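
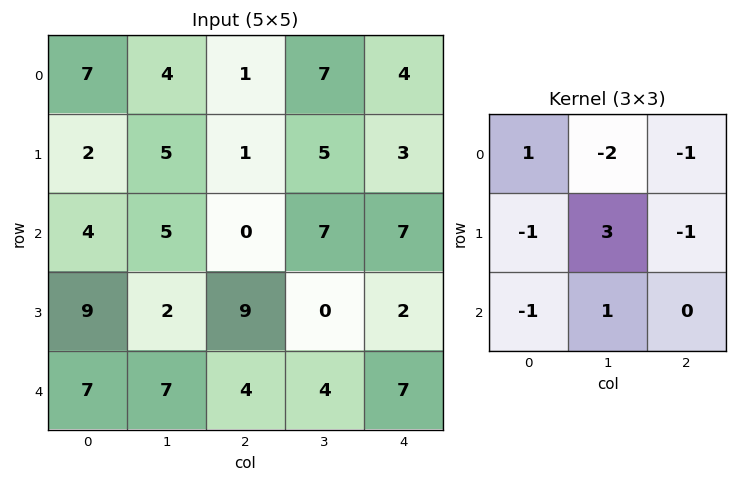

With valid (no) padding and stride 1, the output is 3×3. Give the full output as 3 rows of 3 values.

Output[0,0]: The receptive field on the input at this output position is [7 4 1 / 2 5 1 / 4 5 0]. Elementwise product with the kernel and sum: 7·1 + 4·-2 + 1·-1 + 2·-1 + 5·3 + 1·-1 + 4·-1 + 5·1.
Output[0,1]: The receptive field on the input at this output position is [4 1 7 / 5 1 5 / 5 0 7]. Elementwise product with the kernel and sum: 4·1 + 1·-2 + 7·-1 + 5·-1 + 1·3 + 5·-1 + 5·-1 + 0·1.

11 -17 1
-5 -7 -7
-18 20 -32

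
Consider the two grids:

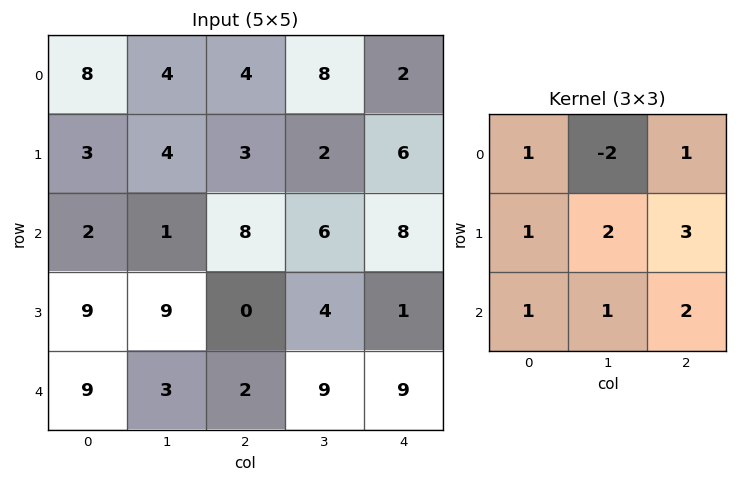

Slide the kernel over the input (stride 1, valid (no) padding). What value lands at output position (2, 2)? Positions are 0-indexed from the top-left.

44

The receptive field on the input at this output position is [8 6 8 / 0 4 1 / 2 9 9]. Elementwise product with the kernel and sum: 8·1 + 6·-2 + 8·1 + 0·1 + 4·2 + 1·3 + 2·1 + 9·1 + 9·2.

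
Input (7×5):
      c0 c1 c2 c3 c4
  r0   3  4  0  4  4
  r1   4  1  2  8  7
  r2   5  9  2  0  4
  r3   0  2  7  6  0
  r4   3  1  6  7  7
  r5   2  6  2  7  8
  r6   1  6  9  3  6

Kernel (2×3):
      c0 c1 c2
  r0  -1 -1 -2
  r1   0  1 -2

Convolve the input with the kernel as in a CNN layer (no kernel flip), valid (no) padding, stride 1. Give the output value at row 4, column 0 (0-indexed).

The receptive field on the input at this output position is [3 1 6 / 2 6 2]. Elementwise product with the kernel and sum: 3·-1 + 1·-1 + 6·-2 + 6·1 + 2·-2.

-14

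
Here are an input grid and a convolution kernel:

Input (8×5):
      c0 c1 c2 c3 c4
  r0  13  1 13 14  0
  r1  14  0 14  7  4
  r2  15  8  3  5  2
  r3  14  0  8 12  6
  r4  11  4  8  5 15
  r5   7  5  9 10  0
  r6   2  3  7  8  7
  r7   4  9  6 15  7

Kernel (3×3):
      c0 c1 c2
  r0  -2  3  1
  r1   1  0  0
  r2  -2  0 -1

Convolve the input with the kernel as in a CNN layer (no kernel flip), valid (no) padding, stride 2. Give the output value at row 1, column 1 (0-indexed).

-12

The receptive field on the input at this output position is [3 5 2 / 8 12 6 / 8 5 15]. Elementwise product with the kernel and sum: 3·-2 + 5·3 + 2·1 + 8·1 + 8·-2 + 15·-1.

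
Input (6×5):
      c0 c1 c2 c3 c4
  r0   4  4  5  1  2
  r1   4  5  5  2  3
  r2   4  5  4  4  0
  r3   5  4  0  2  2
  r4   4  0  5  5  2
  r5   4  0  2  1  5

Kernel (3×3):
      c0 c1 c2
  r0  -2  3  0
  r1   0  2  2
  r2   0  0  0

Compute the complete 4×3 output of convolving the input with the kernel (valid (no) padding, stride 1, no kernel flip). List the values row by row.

24 21 3
25 21 4
15 6 12
12 12 20

Output[0,0]: The receptive field on the input at this output position is [4 4 5 / 4 5 5 / 4 5 4]. Elementwise product with the kernel and sum: 4·-2 + 4·3 + 5·2 + 5·2.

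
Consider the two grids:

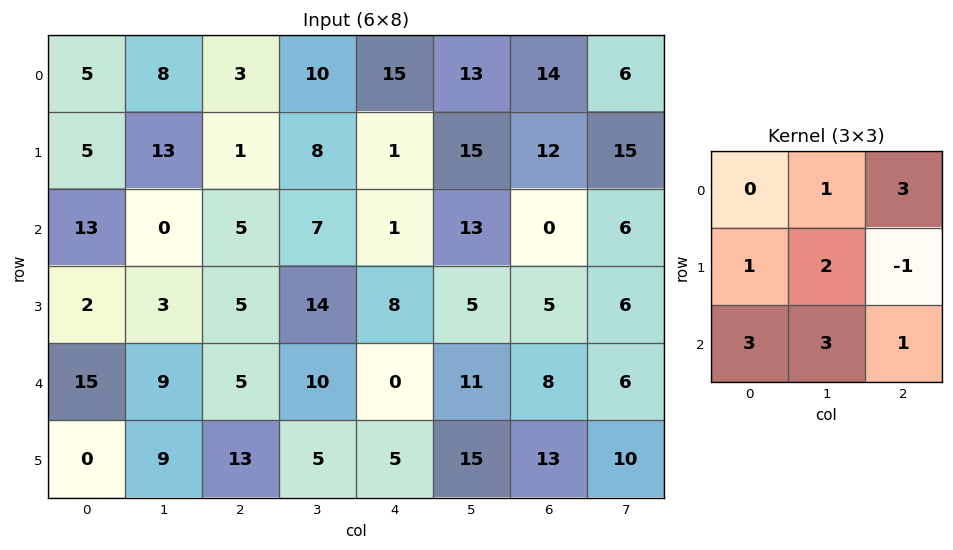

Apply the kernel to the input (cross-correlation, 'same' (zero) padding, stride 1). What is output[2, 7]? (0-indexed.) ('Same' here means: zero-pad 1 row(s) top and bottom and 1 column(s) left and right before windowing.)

The receptive field on the zero-padded input at this output position is [12 15 0 / 0 6 0 / 5 6 0]. Elementwise product with the kernel and sum: 15·1 + 0·3 + 0·1 + 6·2 + 0·-1 + 5·3 + 6·3 + 0·1.

60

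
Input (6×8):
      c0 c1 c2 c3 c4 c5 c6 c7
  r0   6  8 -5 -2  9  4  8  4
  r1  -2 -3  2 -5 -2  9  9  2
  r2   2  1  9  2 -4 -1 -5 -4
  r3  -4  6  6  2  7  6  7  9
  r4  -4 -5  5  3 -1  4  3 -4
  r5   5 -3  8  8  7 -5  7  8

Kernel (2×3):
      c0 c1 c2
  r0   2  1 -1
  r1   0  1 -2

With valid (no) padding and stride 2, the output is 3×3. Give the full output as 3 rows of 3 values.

Output[0,0]: The receptive field on the input at this output position is [6 8 -5 / -2 -3 2]. Elementwise product with the kernel and sum: 6·2 + 8·1 + -5·-1 + -3·1 + 2·-2.

18 -22 5
-10 12 -12
-37 8 -20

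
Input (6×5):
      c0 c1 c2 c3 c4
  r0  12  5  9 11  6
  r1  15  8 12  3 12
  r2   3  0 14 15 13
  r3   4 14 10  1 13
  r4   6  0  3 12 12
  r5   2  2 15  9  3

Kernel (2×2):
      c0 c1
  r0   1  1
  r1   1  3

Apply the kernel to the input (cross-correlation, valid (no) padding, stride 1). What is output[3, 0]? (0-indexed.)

The receptive field on the input at this output position is [4 14 / 6 0]. Elementwise product with the kernel and sum: 4·1 + 14·1 + 6·1 + 0·3.

24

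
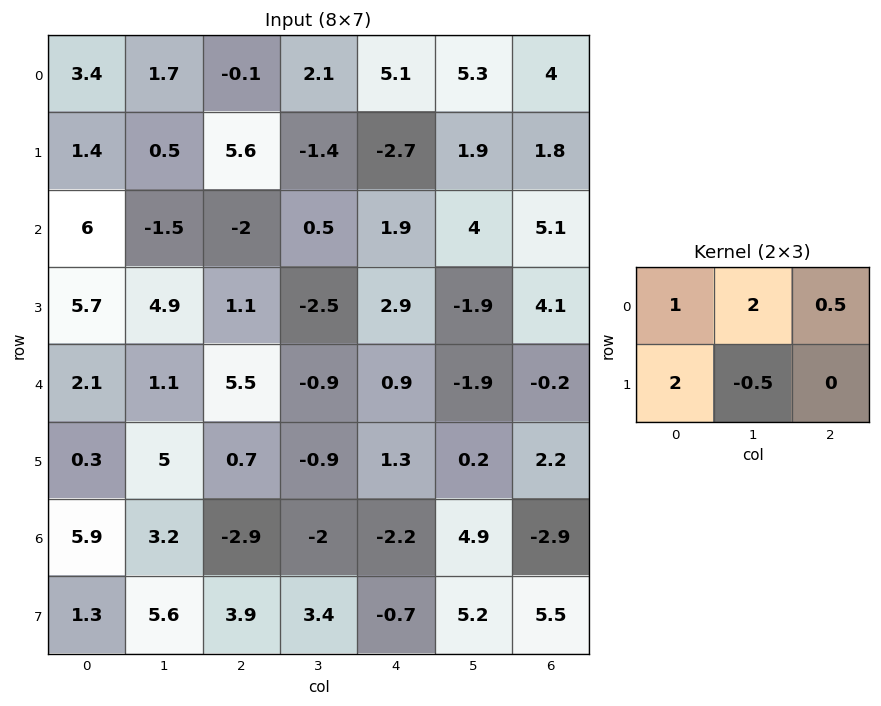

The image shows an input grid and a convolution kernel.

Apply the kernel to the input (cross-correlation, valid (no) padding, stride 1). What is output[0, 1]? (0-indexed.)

The receptive field on the input at this output position is [1.7 -0.1 2.1 / 0.5 5.6 -1.4]. Elementwise product with the kernel and sum: 1.7·1 + -0.1·2 + 2.1·0.5 + 0.5·2 + 5.6·-0.5.

0.75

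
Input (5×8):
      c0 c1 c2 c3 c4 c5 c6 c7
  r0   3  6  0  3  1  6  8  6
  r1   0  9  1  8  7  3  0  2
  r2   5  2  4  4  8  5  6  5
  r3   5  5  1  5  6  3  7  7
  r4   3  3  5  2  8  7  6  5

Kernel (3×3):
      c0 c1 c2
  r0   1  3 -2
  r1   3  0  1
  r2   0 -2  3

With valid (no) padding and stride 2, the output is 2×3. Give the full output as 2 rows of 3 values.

Output[0,0]: The receptive field on the input at this output position is [3 6 0 / 0 9 1 / 5 2 4]. Elementwise product with the kernel and sum: 3·1 + 6·3 + 0·-2 + 0·3 + 1·1 + 2·-2 + 4·3.
Output[0,1]: The receptive field on the input at this output position is [0 3 1 / 1 8 7 / 4 4 8]. Elementwise product with the kernel and sum: 0·1 + 3·3 + 1·-2 + 1·3 + 7·1 + 4·-2 + 8·3.

30 33 32
28 29 40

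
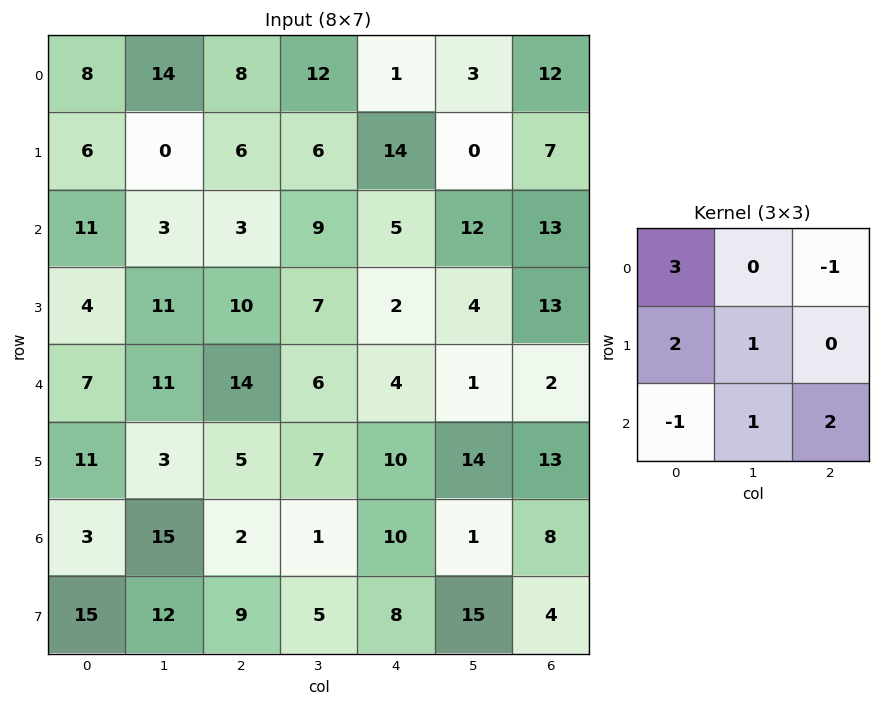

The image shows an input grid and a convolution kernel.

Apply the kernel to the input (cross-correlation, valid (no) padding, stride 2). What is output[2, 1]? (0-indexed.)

The receptive field on the input at this output position is [14 6 4 / 5 7 10 / 2 1 10]. Elementwise product with the kernel and sum: 14·3 + 4·-1 + 5·2 + 7·1 + 2·-1 + 1·1 + 10·2.

74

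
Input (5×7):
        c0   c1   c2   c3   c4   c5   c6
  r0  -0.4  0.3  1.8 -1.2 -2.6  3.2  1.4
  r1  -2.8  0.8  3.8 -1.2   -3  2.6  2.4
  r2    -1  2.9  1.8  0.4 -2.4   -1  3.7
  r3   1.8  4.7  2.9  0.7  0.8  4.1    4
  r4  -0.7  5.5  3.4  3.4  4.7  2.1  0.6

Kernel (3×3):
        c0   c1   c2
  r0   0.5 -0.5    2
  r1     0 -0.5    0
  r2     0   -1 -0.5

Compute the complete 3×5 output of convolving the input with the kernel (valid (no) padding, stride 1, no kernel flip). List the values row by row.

Output[0,0]: The receptive field on the input at this output position is [-0.4 0.3 1.8 / -2.8 0.8 3.8 / -1 2.9 1.8]. Elementwise product with the kernel and sum: -0.4·0.5 + 0.3·-0.5 + 1.8·2 + 0.8·-0.5 + 2.9·-1 + 1.8·-0.5.

-0.95 -7.05 -2.3 11.5 -2.25
-1.8 -8.05 -4.8 4.45 -3.6
-7.9 -5.2 -10.2 -6.75 2.25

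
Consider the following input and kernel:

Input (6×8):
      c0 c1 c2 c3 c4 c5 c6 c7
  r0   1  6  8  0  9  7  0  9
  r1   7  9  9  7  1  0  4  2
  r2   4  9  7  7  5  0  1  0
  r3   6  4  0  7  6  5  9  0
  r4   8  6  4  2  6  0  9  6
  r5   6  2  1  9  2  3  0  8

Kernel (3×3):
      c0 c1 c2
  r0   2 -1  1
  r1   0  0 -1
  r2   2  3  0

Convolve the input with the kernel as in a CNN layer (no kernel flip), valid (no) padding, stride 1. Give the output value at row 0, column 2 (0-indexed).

59

The receptive field on the input at this output position is [8 0 9 / 9 7 1 / 7 7 5]. Elementwise product with the kernel and sum: 8·2 + 0·-1 + 9·1 + 1·-1 + 7·2 + 7·3.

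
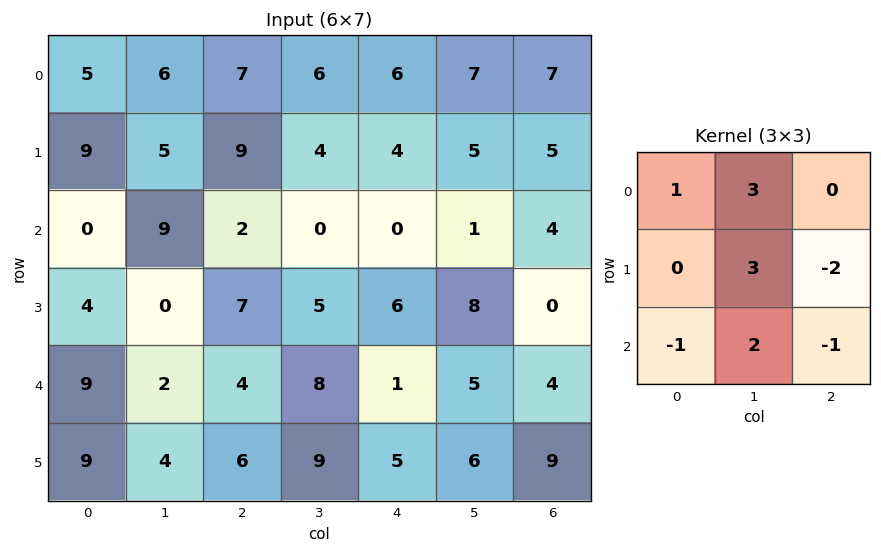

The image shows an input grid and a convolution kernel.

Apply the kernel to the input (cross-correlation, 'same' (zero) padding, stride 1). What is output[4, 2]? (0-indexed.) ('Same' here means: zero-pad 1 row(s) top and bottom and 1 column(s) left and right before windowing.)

The receptive field on the zero-padded input at this output position is [0 7 5 / 2 4 8 / 4 6 9]. Elementwise product with the kernel and sum: 0·1 + 7·3 + 4·3 + 8·-2 + 4·-1 + 6·2 + 9·-1.

16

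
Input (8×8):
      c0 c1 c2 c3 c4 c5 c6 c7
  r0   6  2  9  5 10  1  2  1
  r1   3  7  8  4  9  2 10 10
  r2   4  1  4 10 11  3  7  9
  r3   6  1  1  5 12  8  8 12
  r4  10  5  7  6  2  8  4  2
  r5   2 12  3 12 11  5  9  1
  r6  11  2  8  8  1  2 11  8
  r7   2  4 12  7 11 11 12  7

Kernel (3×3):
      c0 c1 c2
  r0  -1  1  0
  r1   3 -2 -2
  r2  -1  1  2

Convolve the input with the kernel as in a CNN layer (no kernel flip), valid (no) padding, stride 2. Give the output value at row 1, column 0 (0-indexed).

20

The receptive field on the input at this output position is [4 1 4 / 6 1 1 / 10 5 7]. Elementwise product with the kernel and sum: 4·-1 + 1·1 + 6·3 + 1·-2 + 1·-2 + 10·-1 + 5·1 + 7·2.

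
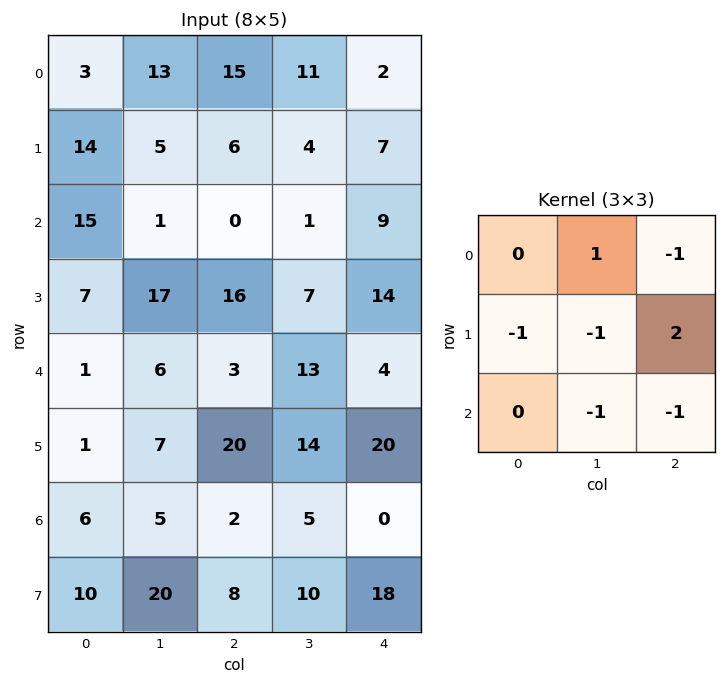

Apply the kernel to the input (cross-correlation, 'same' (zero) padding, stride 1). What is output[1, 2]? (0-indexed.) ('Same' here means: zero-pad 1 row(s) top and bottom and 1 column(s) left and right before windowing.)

0

The receptive field on the zero-padded input at this output position is [13 15 11 / 5 6 4 / 1 0 1]. Elementwise product with the kernel and sum: 15·1 + 11·-1 + 5·-1 + 6·-1 + 4·2 + 0·-1 + 1·-1.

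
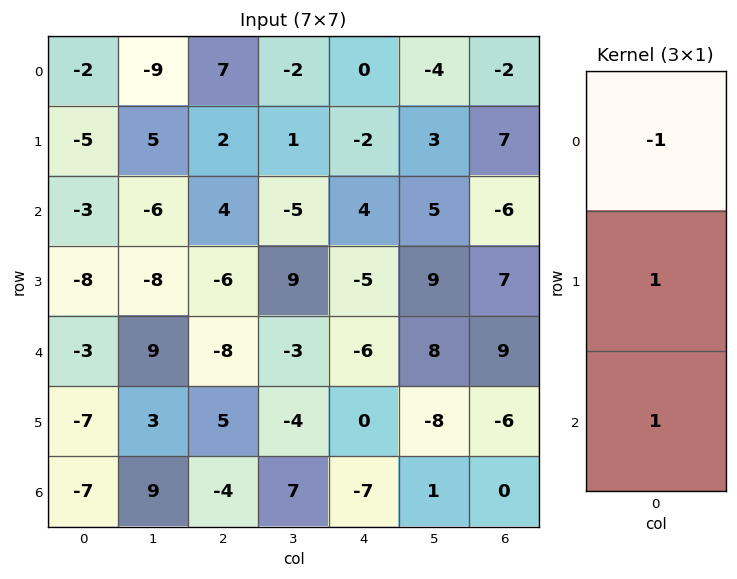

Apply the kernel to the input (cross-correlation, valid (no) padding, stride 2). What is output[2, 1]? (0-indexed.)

9

The receptive field on the input at this output position is [-8 / 5 / -4]. Elementwise product with the kernel and sum: -8·-1 + 5·1 + -4·1.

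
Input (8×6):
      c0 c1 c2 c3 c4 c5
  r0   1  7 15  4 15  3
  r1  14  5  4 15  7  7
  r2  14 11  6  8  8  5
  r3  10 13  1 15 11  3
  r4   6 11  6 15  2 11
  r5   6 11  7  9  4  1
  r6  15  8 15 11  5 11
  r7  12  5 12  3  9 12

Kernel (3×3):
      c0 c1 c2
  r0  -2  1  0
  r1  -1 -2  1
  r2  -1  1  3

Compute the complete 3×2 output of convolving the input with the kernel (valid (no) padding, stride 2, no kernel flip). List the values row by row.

0 -27
-29 -9
16 -7

Output[0,0]: The receptive field on the input at this output position is [1 7 15 / 14 5 4 / 14 11 6]. Elementwise product with the kernel and sum: 1·-2 + 7·1 + 14·-1 + 5·-2 + 4·1 + 14·-1 + 11·1 + 6·3.
Output[0,1]: The receptive field on the input at this output position is [15 4 15 / 4 15 7 / 6 8 8]. Elementwise product with the kernel and sum: 15·-2 + 4·1 + 4·-1 + 15·-2 + 7·1 + 6·-1 + 8·1 + 8·3.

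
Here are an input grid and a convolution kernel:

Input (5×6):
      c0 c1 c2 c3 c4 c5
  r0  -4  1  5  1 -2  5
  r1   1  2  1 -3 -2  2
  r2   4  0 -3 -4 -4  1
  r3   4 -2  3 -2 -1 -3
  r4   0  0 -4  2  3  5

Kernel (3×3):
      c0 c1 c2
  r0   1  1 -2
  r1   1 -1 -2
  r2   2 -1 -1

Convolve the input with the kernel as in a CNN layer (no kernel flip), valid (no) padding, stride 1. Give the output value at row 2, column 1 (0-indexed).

The receptive field on the input at this output position is [0 -3 -4 / -2 3 -2 / 0 -4 2]. Elementwise product with the kernel and sum: 0·1 + -3·1 + -4·-2 + -2·1 + 3·-1 + -2·-2 + 0·2 + -4·-1 + 2·-1.

6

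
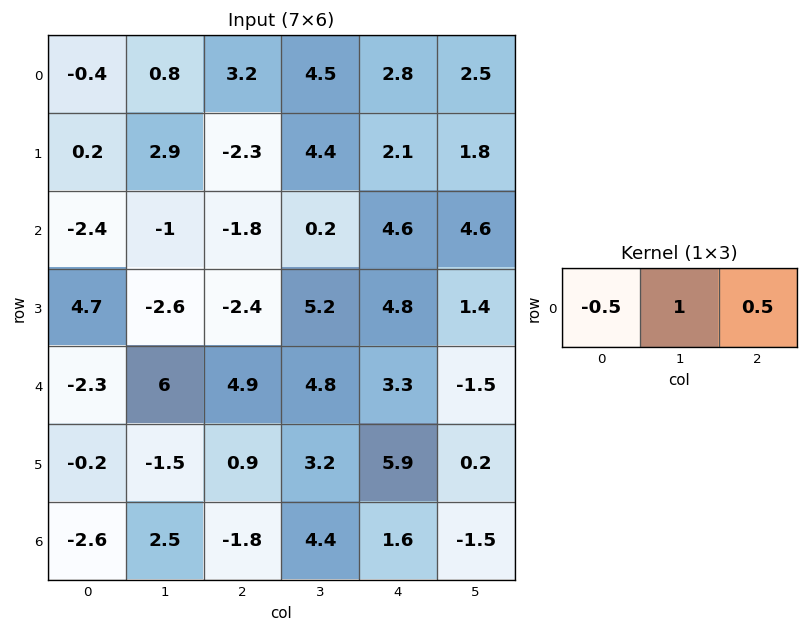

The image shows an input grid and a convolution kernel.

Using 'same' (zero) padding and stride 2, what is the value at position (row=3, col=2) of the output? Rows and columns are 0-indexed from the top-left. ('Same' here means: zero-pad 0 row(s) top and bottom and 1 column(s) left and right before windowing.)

-1.35

The receptive field on the zero-padded input at this output position is [4.4 1.6 -1.5]. Elementwise product with the kernel and sum: 4.4·-0.5 + 1.6·1 + -1.5·0.5.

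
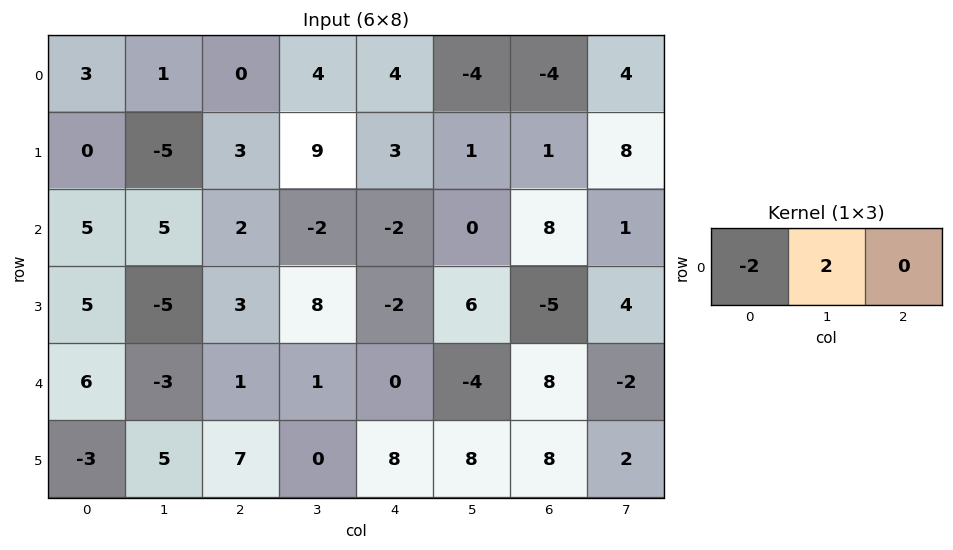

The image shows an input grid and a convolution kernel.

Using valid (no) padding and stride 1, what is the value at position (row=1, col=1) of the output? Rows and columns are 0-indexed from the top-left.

16

The receptive field on the input at this output position is [-5 3 9]. Elementwise product with the kernel and sum: -5·-2 + 3·2.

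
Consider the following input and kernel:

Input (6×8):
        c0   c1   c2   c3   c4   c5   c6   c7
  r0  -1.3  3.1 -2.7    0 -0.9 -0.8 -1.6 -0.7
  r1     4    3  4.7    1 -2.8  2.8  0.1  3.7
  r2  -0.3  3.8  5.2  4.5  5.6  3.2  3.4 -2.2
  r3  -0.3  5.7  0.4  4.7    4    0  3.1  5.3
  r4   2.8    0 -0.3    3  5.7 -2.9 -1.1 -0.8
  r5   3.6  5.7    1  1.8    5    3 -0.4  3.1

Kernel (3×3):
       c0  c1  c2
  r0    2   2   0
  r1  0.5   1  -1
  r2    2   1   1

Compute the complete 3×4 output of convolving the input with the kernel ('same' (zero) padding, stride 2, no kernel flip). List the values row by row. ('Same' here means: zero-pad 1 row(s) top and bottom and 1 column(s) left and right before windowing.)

2.6 10.55 1.9 8.1
9.3 34.5 14.45 21.4
11.5 23.1 39.1 13.15

Output[0,0]: The receptive field on the zero-padded input at this output position is [0 0 0 / 0 -1.3 3.1 / 0 4 3]. Elementwise product with the kernel and sum: 0·2 + 0·2 + 0·0.5 + -1.3·1 + 3.1·-1 + 0·2 + 4·1 + 3·1.
Output[0,1]: The receptive field on the zero-padded input at this output position is [0 0 0 / 3.1 -2.7 0 / 3 4.7 1]. Elementwise product with the kernel and sum: 0·2 + 0·2 + 3.1·0.5 + -2.7·1 + 0·-1 + 3·2 + 4.7·1 + 1·1.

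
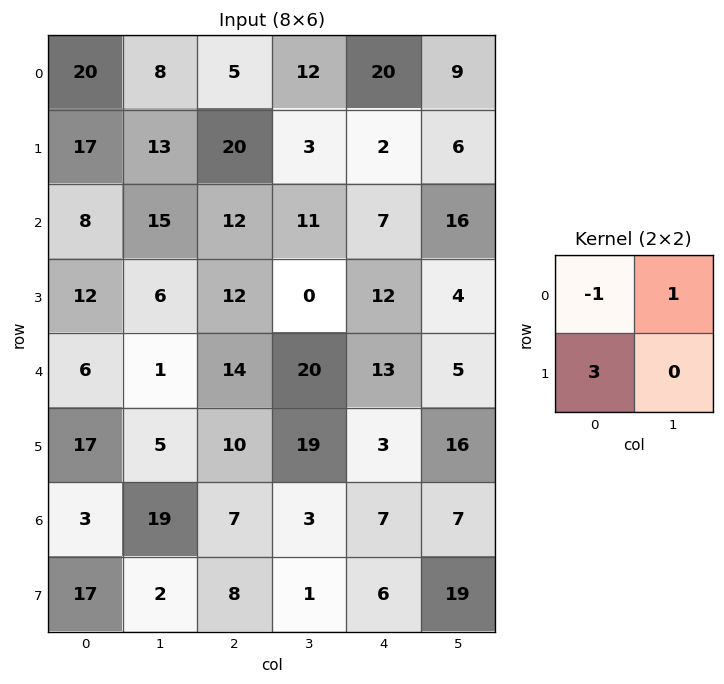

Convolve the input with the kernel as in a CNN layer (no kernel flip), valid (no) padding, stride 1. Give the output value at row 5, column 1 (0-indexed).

62

The receptive field on the input at this output position is [5 10 / 19 7]. Elementwise product with the kernel and sum: 5·-1 + 10·1 + 19·3.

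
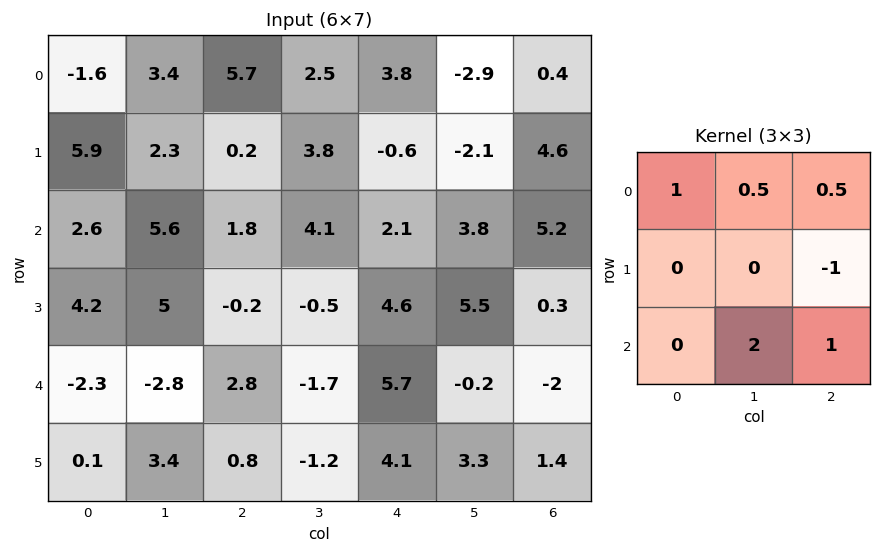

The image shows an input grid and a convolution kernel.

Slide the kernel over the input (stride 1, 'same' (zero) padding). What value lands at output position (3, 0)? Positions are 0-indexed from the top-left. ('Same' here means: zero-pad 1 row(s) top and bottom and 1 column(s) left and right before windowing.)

The receptive field on the zero-padded input at this output position is [0 2.6 5.6 / 0 4.2 5 / 0 -2.3 -2.8]. Elementwise product with the kernel and sum: 0·1 + 2.6·0.5 + 5.6·0.5 + 5·-1 + -2.3·2 + -2.8·1.

-8.3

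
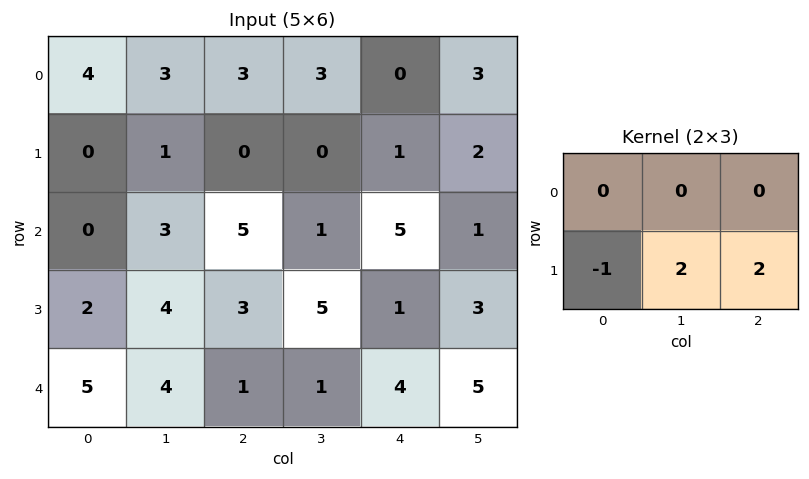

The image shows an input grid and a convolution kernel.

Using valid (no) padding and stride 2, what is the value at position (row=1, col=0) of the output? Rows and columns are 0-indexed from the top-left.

The receptive field on the input at this output position is [0 3 5 / 2 4 3]. Elementwise product with the kernel and sum: 2·-1 + 4·2 + 3·2.

12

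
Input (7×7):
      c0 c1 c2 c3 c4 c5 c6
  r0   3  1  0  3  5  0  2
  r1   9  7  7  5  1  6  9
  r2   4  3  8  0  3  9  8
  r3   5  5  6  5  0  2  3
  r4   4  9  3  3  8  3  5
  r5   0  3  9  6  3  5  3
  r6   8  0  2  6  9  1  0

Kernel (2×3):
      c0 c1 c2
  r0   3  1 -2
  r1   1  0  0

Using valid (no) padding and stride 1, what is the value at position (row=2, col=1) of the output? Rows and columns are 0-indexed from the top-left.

The receptive field on the input at this output position is [3 8 0 / 5 6 5]. Elementwise product with the kernel and sum: 3·3 + 8·1 + 0·-2 + 5·1.

22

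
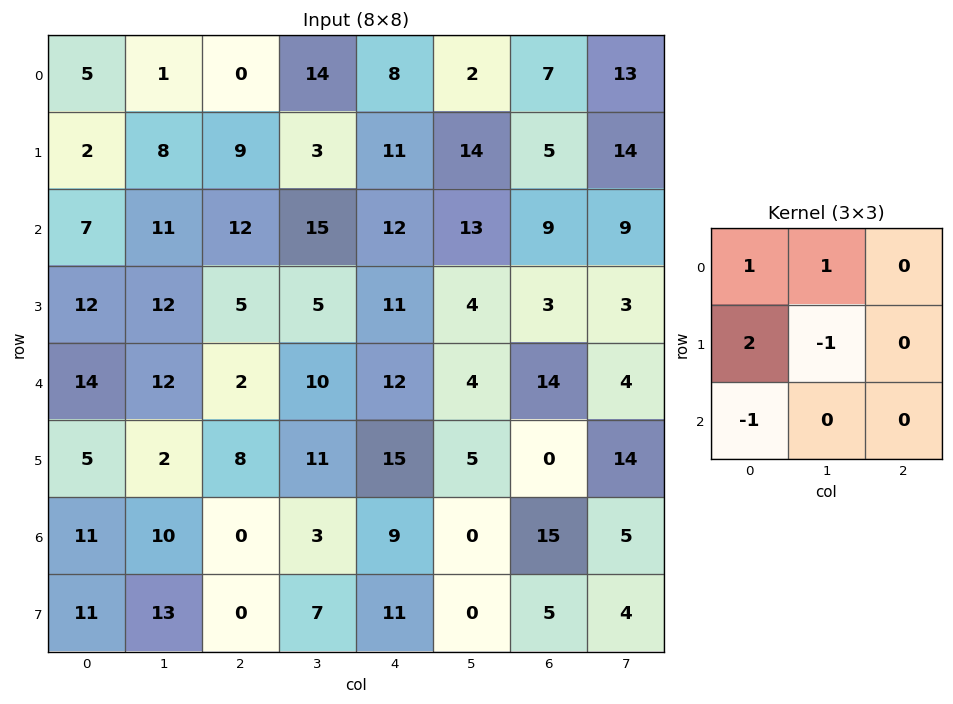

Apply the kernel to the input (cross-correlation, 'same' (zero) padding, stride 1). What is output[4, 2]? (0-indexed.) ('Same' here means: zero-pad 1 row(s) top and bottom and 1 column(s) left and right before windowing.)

The receptive field on the zero-padded input at this output position is [12 5 5 / 12 2 10 / 2 8 11]. Elementwise product with the kernel and sum: 12·1 + 5·1 + 12·2 + 2·-1 + 2·-1.

37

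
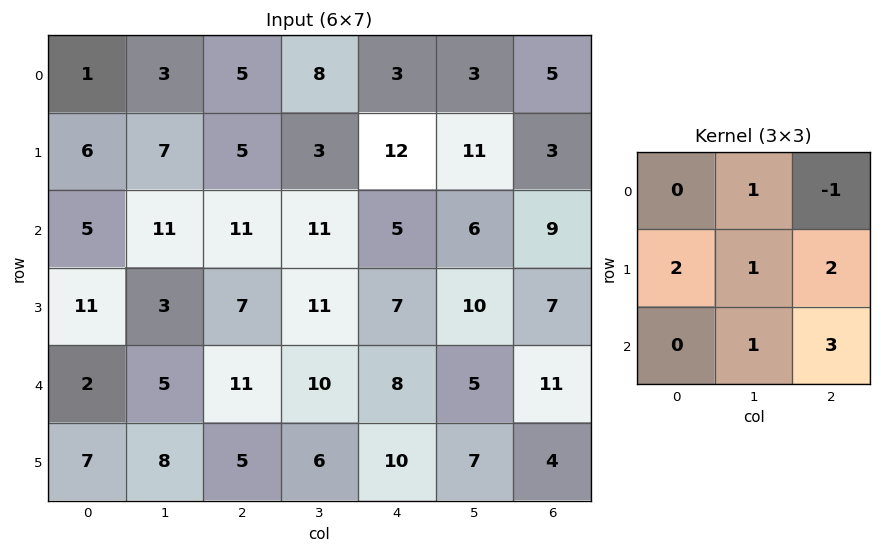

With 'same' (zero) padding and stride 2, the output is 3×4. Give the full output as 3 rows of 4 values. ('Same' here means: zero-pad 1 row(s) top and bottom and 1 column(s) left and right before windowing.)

34 41 70 14
46 97 77 31
51 60 66 32

Output[0,0]: The receptive field on the zero-padded input at this output position is [0 0 0 / 0 1 3 / 0 6 7]. Elementwise product with the kernel and sum: 0·1 + 0·-1 + 0·2 + 1·1 + 3·2 + 6·1 + 7·3.
Output[0,1]: The receptive field on the zero-padded input at this output position is [0 0 0 / 3 5 8 / 7 5 3]. Elementwise product with the kernel and sum: 0·1 + 0·-1 + 3·2 + 5·1 + 8·2 + 5·1 + 3·3.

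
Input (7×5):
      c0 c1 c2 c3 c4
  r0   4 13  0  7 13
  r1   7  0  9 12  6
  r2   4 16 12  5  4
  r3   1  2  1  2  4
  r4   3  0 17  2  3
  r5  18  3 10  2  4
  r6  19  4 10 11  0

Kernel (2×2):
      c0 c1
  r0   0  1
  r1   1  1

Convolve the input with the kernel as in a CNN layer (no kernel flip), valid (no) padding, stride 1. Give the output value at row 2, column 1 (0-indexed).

15

The receptive field on the input at this output position is [16 12 / 2 1]. Elementwise product with the kernel and sum: 12·1 + 2·1 + 1·1.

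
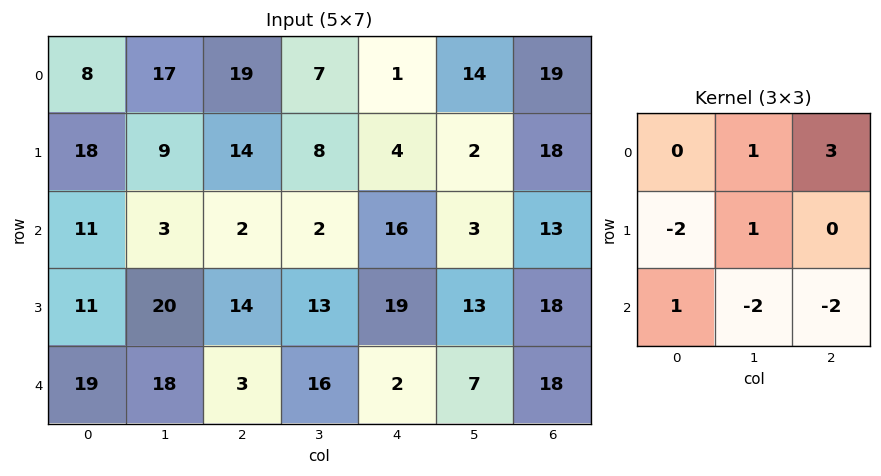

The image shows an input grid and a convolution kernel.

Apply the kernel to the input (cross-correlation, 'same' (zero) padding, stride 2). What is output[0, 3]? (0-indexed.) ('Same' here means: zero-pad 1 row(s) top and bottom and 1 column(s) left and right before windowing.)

-43

The receptive field on the zero-padded input at this output position is [0 0 0 / 14 19 0 / 2 18 0]. Elementwise product with the kernel and sum: 0·1 + 0·3 + 14·-2 + 19·1 + 2·1 + 18·-2 + 0·-2.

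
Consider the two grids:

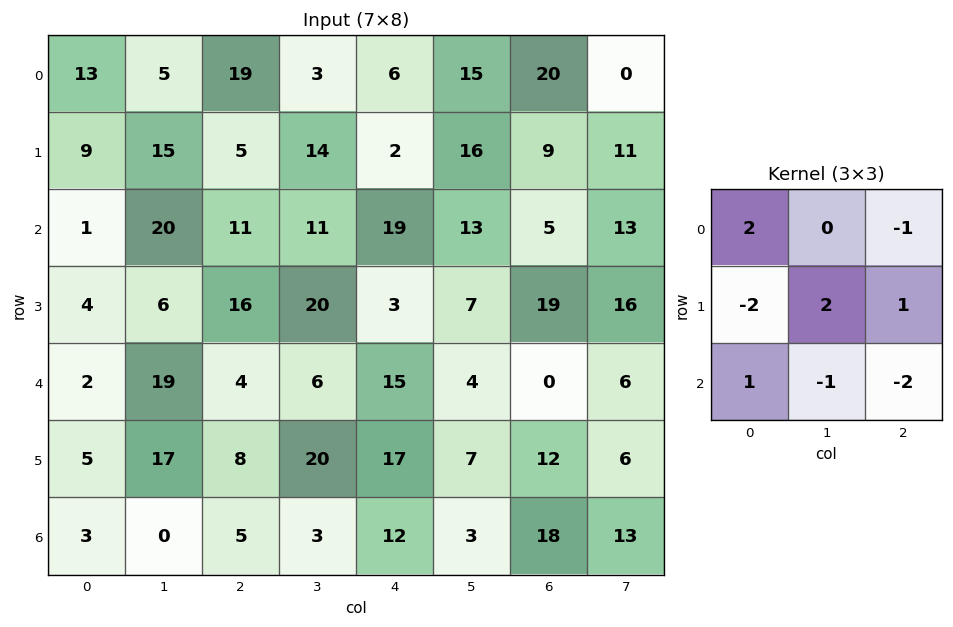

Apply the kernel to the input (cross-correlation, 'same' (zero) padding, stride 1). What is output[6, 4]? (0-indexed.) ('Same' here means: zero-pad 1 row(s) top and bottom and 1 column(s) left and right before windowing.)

The receptive field on the zero-padded input at this output position is [20 17 7 / 3 12 3 / 0 0 0]. Elementwise product with the kernel and sum: 20·2 + 7·-1 + 3·-2 + 12·2 + 3·1 + 0·1 + 0·-1 + 0·-2.

54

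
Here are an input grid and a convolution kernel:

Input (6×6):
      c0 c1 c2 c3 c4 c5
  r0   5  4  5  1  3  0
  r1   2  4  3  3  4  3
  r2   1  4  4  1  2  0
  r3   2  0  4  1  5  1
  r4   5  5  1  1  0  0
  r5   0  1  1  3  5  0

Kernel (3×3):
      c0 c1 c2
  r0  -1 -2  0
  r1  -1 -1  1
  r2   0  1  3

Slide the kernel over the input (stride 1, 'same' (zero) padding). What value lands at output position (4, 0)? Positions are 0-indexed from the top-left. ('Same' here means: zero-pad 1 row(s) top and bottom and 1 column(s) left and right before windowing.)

-1

The receptive field on the zero-padded input at this output position is [0 2 0 / 0 5 5 / 0 0 1]. Elementwise product with the kernel and sum: 0·-1 + 2·-2 + 0·-1 + 5·-1 + 5·1 + 0·1 + 1·3.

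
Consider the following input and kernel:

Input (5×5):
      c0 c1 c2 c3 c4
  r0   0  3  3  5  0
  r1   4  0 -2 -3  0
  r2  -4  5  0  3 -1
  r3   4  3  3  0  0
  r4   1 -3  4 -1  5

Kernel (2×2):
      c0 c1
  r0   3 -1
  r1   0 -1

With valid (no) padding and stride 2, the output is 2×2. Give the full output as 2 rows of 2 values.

-3 7
-20 -3

Output[0,0]: The receptive field on the input at this output position is [0 3 / 4 0]. Elementwise product with the kernel and sum: 0·3 + 3·-1 + 0·-1.
Output[0,1]: The receptive field on the input at this output position is [3 5 / -2 -3]. Elementwise product with the kernel and sum: 3·3 + 5·-1 + -3·-1.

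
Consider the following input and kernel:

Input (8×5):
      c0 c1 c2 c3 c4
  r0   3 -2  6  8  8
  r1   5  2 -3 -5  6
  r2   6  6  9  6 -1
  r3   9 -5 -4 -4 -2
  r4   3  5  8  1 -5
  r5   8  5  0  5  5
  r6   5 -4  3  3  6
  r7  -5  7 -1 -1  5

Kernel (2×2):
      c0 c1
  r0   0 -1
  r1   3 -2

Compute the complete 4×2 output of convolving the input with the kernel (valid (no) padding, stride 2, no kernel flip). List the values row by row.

13 -7
31 -10
9 -11
-25 -4

Output[0,0]: The receptive field on the input at this output position is [3 -2 / 5 2]. Elementwise product with the kernel and sum: -2·-1 + 5·3 + 2·-2.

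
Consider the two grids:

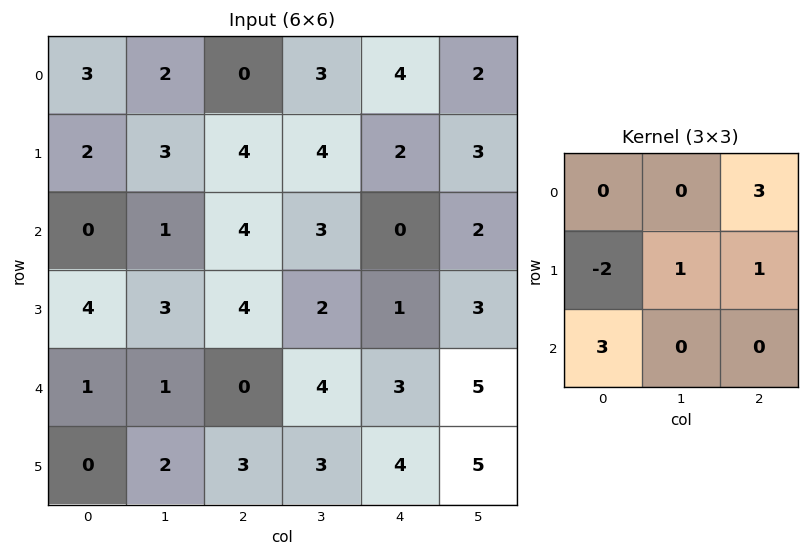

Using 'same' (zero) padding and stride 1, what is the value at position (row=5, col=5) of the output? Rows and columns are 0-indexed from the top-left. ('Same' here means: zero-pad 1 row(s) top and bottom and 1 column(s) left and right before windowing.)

-3

The receptive field on the zero-padded input at this output position is [3 5 0 / 4 5 0 / 0 0 0]. Elementwise product with the kernel and sum: 0·3 + 4·-2 + 5·1 + 0·1 + 0·3.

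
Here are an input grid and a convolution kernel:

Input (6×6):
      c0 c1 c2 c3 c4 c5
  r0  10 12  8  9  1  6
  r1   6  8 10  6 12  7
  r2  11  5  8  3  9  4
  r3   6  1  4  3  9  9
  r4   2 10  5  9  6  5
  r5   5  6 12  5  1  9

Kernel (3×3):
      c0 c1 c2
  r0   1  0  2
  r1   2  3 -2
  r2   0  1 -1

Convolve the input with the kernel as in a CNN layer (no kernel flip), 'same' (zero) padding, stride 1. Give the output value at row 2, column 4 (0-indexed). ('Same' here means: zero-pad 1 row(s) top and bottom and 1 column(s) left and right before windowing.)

45

The receptive field on the zero-padded input at this output position is [6 12 7 / 3 9 4 / 3 9 9]. Elementwise product with the kernel and sum: 6·1 + 7·2 + 3·2 + 9·3 + 4·-2 + 9·1 + 9·-1.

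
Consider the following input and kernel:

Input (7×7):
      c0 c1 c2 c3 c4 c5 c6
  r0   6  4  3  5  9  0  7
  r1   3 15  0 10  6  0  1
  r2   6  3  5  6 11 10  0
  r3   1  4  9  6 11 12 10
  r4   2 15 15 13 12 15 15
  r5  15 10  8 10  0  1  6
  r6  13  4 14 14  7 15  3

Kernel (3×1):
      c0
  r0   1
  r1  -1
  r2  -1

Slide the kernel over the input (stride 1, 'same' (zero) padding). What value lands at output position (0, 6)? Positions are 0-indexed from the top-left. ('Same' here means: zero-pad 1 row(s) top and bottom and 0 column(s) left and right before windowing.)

The receptive field on the zero-padded input at this output position is [0 / 7 / 1]. Elementwise product with the kernel and sum: 0·1 + 7·-1 + 1·-1.

-8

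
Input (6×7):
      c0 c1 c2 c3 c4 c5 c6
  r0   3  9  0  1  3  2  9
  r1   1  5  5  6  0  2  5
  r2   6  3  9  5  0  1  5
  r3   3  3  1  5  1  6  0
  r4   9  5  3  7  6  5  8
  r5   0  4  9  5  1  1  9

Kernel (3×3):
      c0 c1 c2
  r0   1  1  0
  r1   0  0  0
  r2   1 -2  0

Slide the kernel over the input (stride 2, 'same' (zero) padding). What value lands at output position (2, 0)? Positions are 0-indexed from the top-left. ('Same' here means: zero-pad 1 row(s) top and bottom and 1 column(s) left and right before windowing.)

The receptive field on the zero-padded input at this output position is [0 3 3 / 0 9 5 / 0 0 4]. Elementwise product with the kernel and sum: 0·1 + 3·1 + 0·1 + 0·-2.

3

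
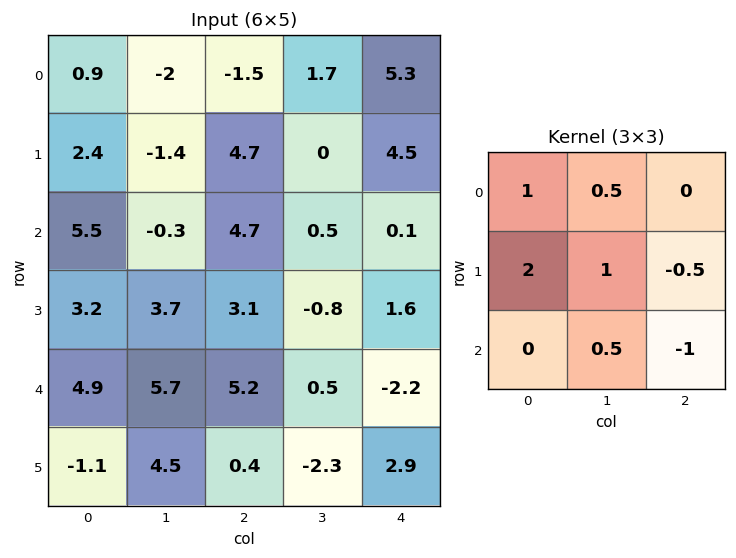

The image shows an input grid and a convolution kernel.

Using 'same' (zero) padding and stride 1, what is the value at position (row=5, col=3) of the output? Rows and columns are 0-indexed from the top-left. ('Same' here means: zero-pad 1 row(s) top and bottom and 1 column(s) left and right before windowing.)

2.5

The receptive field on the zero-padded input at this output position is [5.2 0.5 -2.2 / 0.4 -2.3 2.9 / 0 0 0]. Elementwise product with the kernel and sum: 5.2·1 + 0.5·0.5 + 0.4·2 + -2.3·1 + 2.9·-0.5 + 0·0.5 + 0·-1.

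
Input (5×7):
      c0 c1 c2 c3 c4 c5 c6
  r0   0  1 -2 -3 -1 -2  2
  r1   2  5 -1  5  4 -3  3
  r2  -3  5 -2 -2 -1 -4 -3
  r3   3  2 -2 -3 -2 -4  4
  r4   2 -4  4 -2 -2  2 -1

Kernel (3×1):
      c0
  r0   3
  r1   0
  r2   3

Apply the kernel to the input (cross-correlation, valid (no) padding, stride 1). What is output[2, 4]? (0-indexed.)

-9

The receptive field on the input at this output position is [-1 / -2 / -2]. Elementwise product with the kernel and sum: -1·3 + -2·3.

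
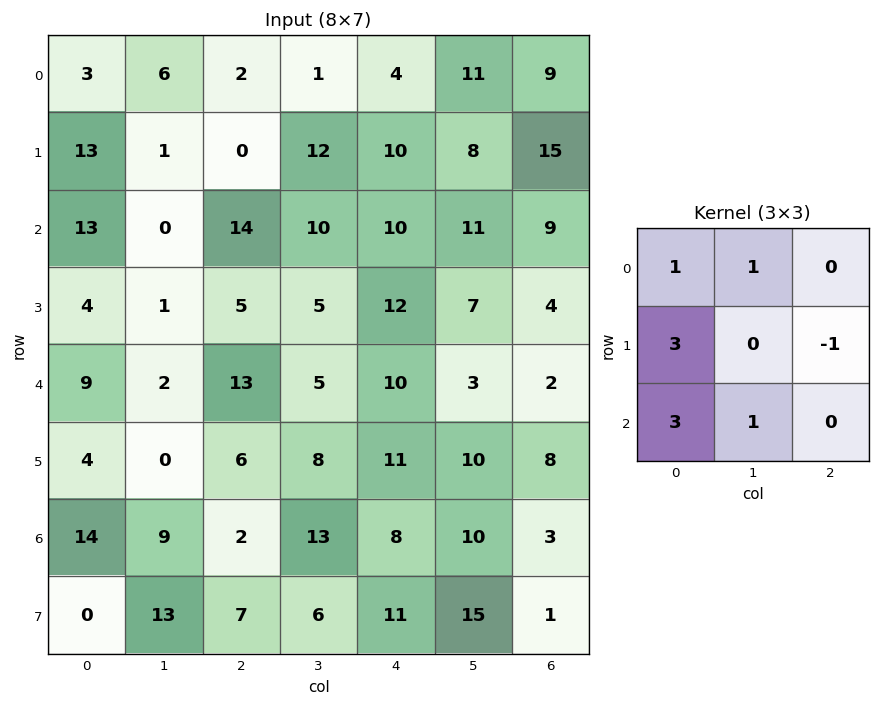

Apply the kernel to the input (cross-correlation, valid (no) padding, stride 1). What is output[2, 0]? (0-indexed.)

49

The receptive field on the input at this output position is [13 0 14 / 4 1 5 / 9 2 13]. Elementwise product with the kernel and sum: 13·1 + 0·1 + 4·3 + 5·-1 + 9·3 + 2·1.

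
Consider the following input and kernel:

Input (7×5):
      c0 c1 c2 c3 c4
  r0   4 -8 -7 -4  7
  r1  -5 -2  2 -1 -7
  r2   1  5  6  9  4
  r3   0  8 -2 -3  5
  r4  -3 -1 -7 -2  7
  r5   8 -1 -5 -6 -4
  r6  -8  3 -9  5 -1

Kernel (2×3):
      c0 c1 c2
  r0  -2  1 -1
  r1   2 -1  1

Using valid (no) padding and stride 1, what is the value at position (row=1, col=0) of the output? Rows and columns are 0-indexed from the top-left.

9

The receptive field on the input at this output position is [-5 -2 2 / 1 5 6]. Elementwise product with the kernel and sum: -5·-2 + -2·1 + 2·-1 + 1·2 + 5·-1 + 6·1.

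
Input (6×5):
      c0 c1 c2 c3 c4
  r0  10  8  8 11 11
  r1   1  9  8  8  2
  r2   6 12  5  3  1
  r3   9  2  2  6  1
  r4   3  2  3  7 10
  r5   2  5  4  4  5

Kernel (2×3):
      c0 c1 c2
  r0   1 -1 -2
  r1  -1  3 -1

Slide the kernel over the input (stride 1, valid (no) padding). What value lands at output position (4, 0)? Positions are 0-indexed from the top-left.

The receptive field on the input at this output position is [3 2 3 / 2 5 4]. Elementwise product with the kernel and sum: 3·1 + 2·-1 + 3·-2 + 2·-1 + 5·3 + 4·-1.

4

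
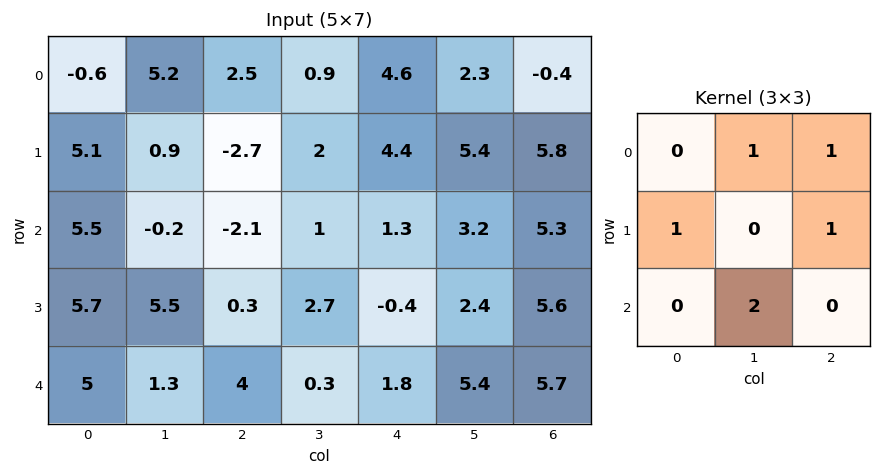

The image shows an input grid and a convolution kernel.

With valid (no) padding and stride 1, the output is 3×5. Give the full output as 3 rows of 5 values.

Output[0,0]: The receptive field on the input at this output position is [-0.6 5.2 2.5 / 5.1 0.9 -2.7 / 5.5 -0.2 -2.1]. Elementwise product with the kernel and sum: 5.2·1 + 2.5·1 + 5.1·1 + -2.7·1 + -0.2·2.
Output[0,1]: The receptive field on the input at this output position is [5.2 2.5 0.9 / 0.9 -2.7 2 / -0.2 -2.1 1]. Elementwise product with the kernel and sum: 2.5·1 + 0.9·1 + 0.9·1 + 2·1 + -2.1·2.

9.7 2.1 9.2 16.9 18.5
12.6 0.7 11 13.2 22.6
6.3 15.1 2.8 13.2 24.5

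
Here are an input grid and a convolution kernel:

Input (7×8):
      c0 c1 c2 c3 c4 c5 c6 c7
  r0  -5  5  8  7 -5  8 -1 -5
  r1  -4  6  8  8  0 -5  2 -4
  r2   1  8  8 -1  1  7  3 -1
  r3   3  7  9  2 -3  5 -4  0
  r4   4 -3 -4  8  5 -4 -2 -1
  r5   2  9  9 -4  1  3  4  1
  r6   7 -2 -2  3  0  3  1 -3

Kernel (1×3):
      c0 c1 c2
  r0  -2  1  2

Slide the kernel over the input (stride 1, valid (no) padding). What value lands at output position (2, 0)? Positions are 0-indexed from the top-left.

The receptive field on the input at this output position is [1 8 8]. Elementwise product with the kernel and sum: 1·-2 + 8·1 + 8·2.

22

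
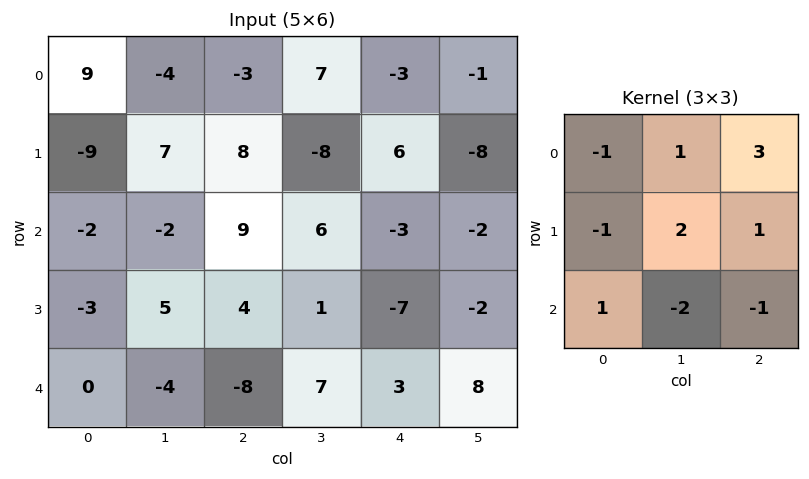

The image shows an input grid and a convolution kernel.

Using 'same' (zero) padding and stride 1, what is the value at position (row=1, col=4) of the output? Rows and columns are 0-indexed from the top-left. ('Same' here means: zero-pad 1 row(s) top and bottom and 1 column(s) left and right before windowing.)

13

The receptive field on the zero-padded input at this output position is [7 -3 -1 / -8 6 -8 / 6 -3 -2]. Elementwise product with the kernel and sum: 7·-1 + -3·1 + -1·3 + -8·-1 + 6·2 + -8·1 + 6·1 + -3·-2 + -2·-1.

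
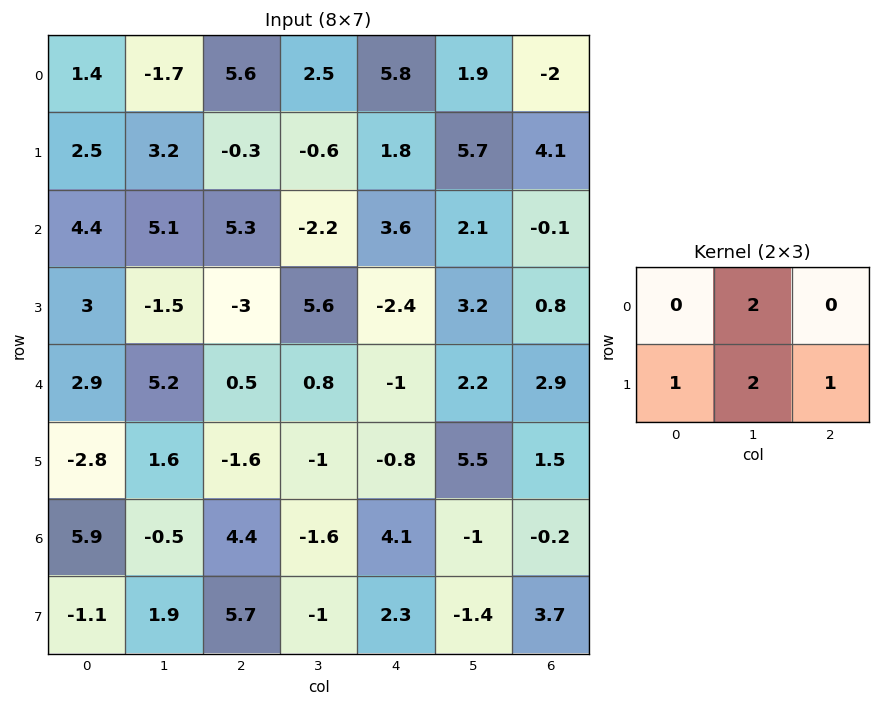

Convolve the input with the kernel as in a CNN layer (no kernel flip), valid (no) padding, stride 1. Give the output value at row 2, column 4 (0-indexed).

9

The receptive field on the input at this output position is [3.6 2.1 -0.1 / -2.4 3.2 0.8]. Elementwise product with the kernel and sum: 2.1·2 + -2.4·1 + 3.2·2 + 0.8·1.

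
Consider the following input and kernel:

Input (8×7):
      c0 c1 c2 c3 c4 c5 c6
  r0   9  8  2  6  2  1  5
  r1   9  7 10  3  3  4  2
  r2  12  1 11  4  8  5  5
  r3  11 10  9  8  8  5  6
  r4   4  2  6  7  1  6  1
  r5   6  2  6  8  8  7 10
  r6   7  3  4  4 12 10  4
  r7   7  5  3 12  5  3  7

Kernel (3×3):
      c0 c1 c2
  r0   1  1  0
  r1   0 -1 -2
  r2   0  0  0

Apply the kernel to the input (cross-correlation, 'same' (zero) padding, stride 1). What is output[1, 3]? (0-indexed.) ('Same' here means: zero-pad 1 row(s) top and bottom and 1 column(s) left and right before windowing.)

-1

The receptive field on the zero-padded input at this output position is [2 6 2 / 10 3 3 / 11 4 8]. Elementwise product with the kernel and sum: 2·1 + 6·1 + 3·-1 + 3·-2.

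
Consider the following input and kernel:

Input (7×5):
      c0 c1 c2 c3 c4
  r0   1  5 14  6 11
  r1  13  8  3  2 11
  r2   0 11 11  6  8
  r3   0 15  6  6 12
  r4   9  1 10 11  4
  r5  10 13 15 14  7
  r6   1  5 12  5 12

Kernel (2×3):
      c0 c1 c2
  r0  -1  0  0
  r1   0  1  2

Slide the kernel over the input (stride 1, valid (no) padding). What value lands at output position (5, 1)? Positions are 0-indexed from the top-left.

9

The receptive field on the input at this output position is [13 15 14 / 5 12 5]. Elementwise product with the kernel and sum: 13·-1 + 12·1 + 5·2.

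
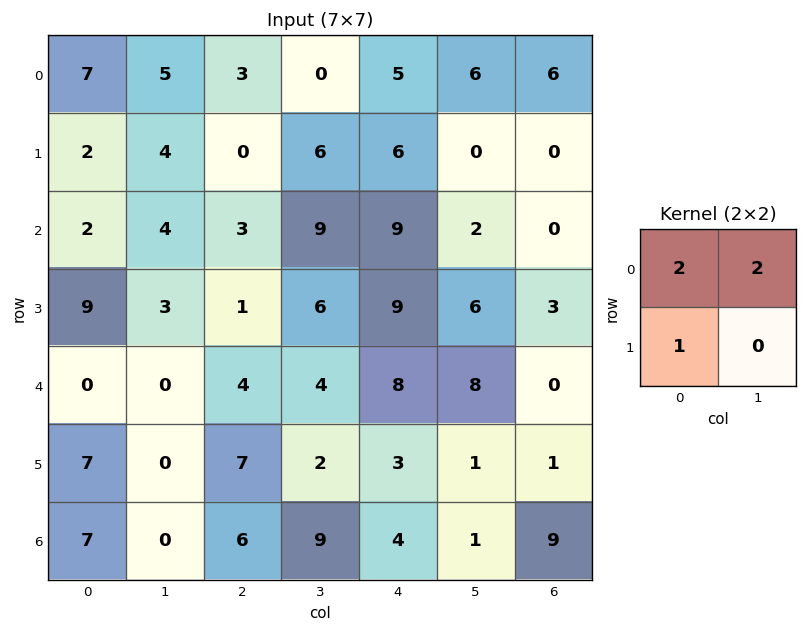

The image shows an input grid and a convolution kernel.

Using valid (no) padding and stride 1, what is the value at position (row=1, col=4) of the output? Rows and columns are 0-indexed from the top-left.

The receptive field on the input at this output position is [6 0 / 9 2]. Elementwise product with the kernel and sum: 6·2 + 0·2 + 9·1.

21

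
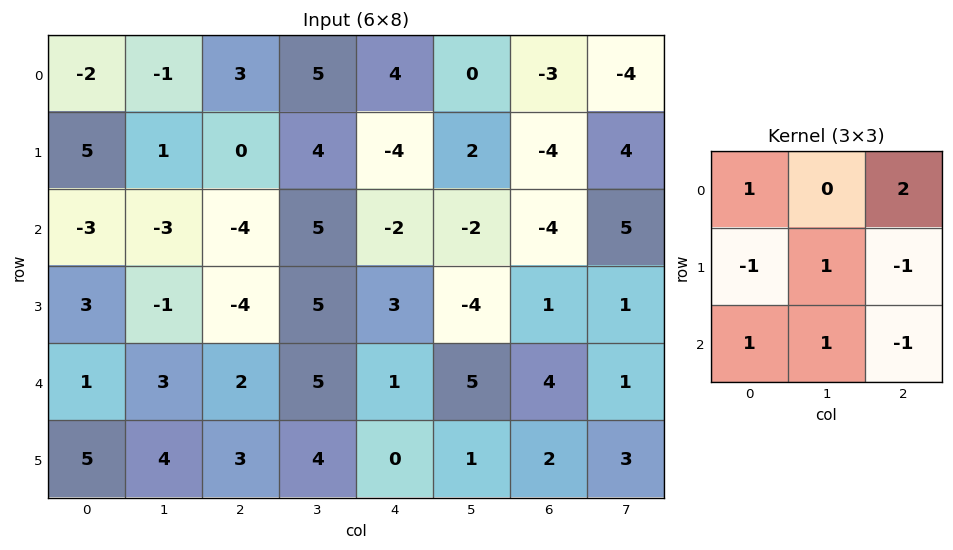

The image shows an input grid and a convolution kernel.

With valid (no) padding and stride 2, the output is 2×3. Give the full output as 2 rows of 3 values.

Output[0,0]: The receptive field on the input at this output position is [-2 -1 3 / 5 1 0 / -3 -3 -4]. Elementwise product with the kernel and sum: -2·1 + 3·2 + 5·-1 + 1·1 + 0·-1 + -3·1 + -3·1 + -4·-1.

-2 22 8
-9 4 -16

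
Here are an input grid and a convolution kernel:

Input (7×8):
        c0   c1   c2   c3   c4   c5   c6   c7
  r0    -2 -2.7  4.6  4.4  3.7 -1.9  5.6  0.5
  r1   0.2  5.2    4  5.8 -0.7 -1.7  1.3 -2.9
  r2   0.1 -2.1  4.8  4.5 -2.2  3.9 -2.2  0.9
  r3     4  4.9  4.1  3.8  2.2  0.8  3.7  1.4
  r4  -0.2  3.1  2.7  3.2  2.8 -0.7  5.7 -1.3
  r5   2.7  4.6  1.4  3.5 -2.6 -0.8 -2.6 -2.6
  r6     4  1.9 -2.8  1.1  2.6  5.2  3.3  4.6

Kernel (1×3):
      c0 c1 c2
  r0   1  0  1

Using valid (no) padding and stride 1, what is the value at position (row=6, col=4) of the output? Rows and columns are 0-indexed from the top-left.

5.9

The receptive field on the input at this output position is [2.6 5.2 3.3]. Elementwise product with the kernel and sum: 2.6·1 + 3.3·1.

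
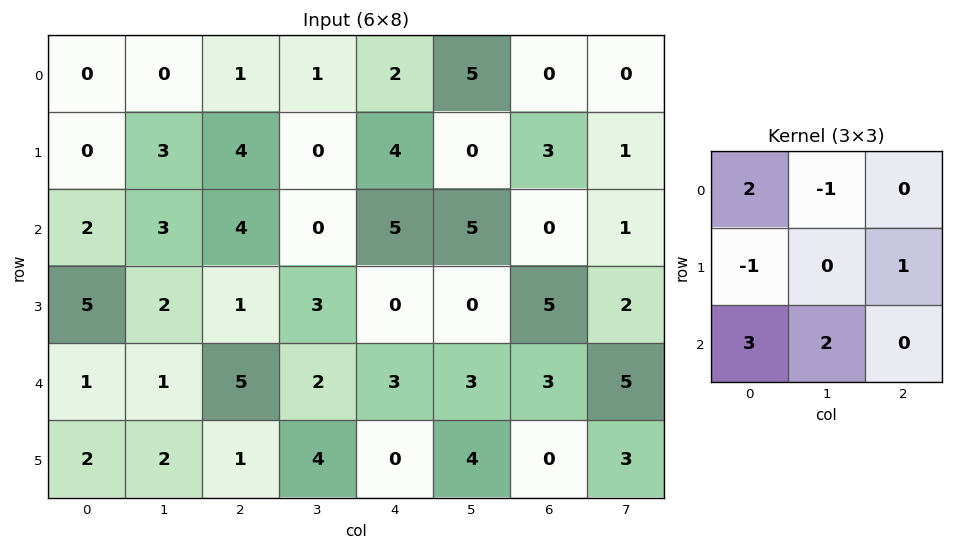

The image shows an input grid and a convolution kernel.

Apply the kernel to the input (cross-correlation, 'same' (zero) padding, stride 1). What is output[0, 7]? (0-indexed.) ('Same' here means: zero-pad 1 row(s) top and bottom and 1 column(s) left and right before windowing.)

The receptive field on the zero-padded input at this output position is [0 0 0 / 0 0 0 / 3 1 0]. Elementwise product with the kernel and sum: 0·2 + 0·-1 + 0·-1 + 0·1 + 3·3 + 1·2.

11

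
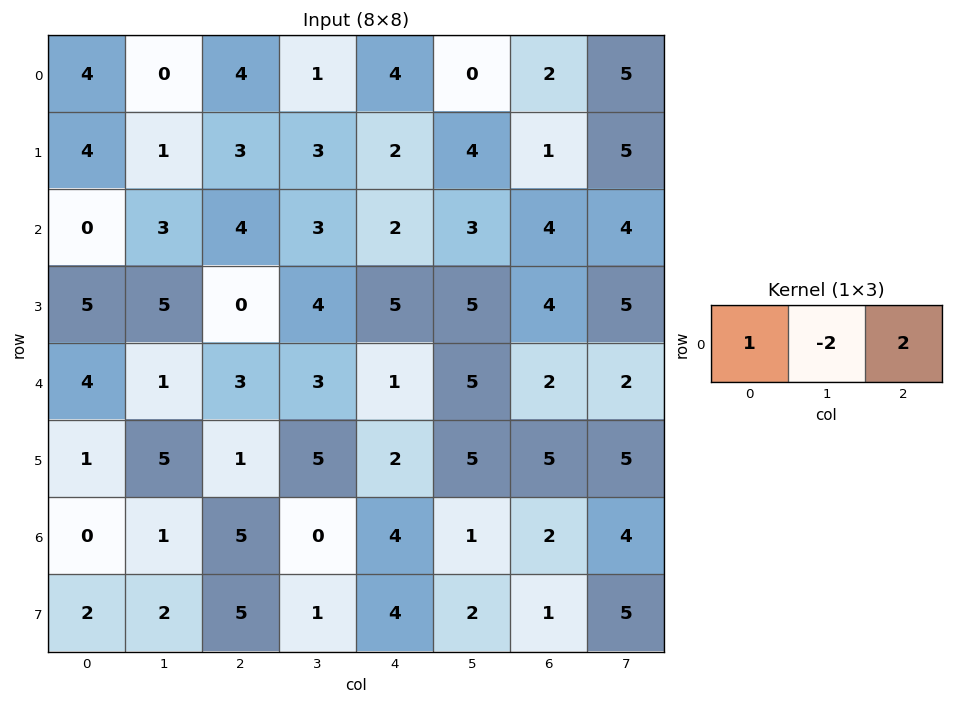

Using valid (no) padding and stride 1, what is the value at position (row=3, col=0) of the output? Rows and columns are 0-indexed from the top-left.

The receptive field on the input at this output position is [5 5 0]. Elementwise product with the kernel and sum: 5·1 + 5·-2 + 0·2.

-5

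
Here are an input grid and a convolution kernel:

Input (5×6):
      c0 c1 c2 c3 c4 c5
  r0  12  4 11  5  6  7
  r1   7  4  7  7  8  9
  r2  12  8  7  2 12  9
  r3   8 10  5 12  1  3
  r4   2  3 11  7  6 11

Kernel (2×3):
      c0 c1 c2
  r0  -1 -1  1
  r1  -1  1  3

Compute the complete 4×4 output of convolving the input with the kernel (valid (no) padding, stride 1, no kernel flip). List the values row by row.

Output[0,0]: The receptive field on the input at this output position is [12 4 11 / 7 4 7]. Elementwise product with the kernel and sum: 12·-1 + 4·-1 + 11·1 + 7·-1 + 4·1 + 7·3.
Output[0,1]: The receptive field on the input at this output position is [4 11 5 / 4 7 7]. Elementwise product with the kernel and sum: 4·-1 + 11·-1 + 5·1 + 4·-1 + 7·1 + 7·3.

13 14 14 24
13 1 25 31
4 18 13 -7
21 26 -2 22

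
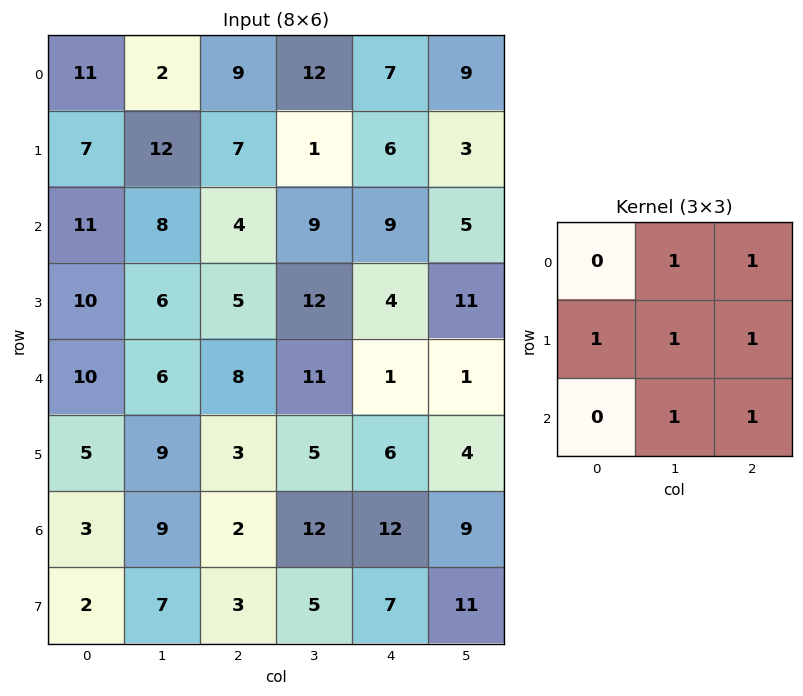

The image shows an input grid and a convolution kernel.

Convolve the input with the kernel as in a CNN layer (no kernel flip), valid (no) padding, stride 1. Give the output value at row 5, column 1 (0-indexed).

The receptive field on the input at this output position is [9 3 5 / 9 2 12 / 7 3 5]. Elementwise product with the kernel and sum: 3·1 + 5·1 + 9·1 + 2·1 + 12·1 + 3·1 + 5·1.

39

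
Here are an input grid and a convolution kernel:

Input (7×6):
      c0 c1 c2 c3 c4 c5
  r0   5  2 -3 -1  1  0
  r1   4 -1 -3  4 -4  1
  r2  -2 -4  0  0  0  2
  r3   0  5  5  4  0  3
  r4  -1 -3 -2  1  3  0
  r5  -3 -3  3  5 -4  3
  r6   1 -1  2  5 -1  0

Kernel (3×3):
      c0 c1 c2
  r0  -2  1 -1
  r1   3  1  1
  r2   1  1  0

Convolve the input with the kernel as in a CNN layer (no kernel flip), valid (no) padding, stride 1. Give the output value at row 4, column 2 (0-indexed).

19

The receptive field on the input at this output position is [-2 1 3 / 3 5 -4 / 2 5 -1]. Elementwise product with the kernel and sum: -2·-2 + 1·1 + 3·-1 + 3·3 + 5·1 + -4·1 + 2·1 + 5·1.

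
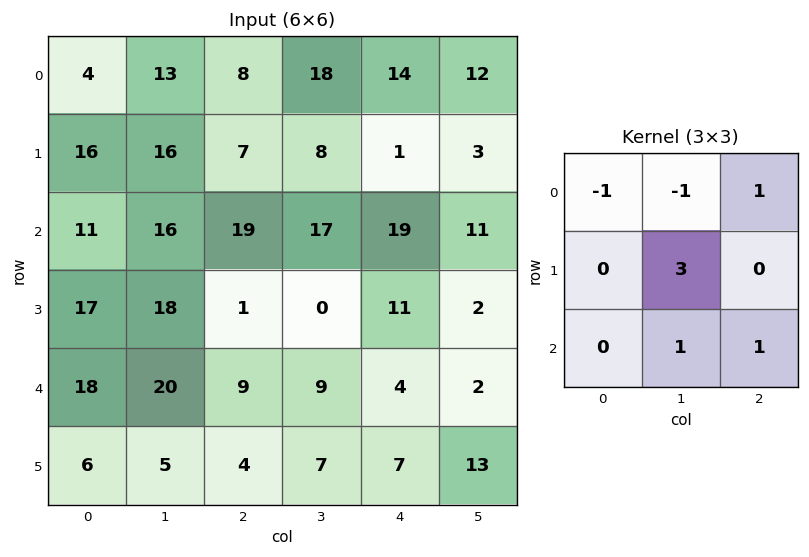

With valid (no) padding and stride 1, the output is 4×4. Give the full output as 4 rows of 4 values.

Output[0,0]: The receptive field on the input at this output position is [4 13 8 / 16 16 7 / 11 16 19]. Elementwise product with the kernel and sum: 4·-1 + 13·-1 + 8·1 + 16·3 + 16·1 + 19·1.

74 54 48 13
42 43 48 64
75 3 -4 14
35 19 51 23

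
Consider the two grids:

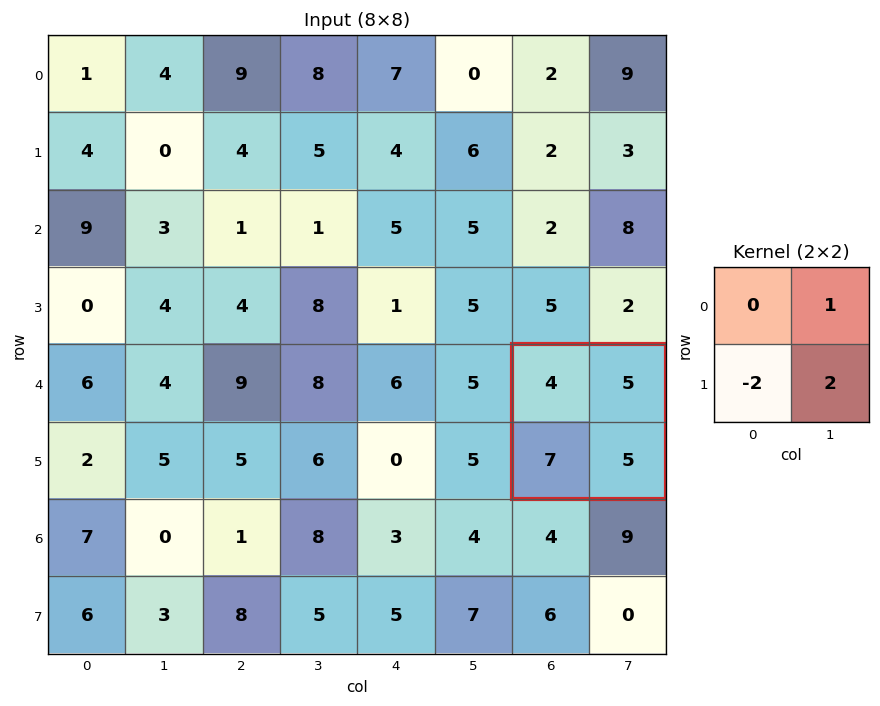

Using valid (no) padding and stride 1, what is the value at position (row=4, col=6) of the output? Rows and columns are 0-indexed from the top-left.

1

The receptive field on the input at this output position is [4 5 / 7 5]. Elementwise product with the kernel and sum: 5·1 + 7·-2 + 5·2.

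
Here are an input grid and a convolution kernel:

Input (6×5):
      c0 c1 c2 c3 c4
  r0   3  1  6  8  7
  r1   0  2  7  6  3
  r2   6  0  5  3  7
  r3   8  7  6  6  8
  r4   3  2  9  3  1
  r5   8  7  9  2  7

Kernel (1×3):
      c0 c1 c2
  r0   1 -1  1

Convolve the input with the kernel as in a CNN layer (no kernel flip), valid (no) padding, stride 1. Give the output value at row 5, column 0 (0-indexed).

10

The receptive field on the input at this output position is [8 7 9]. Elementwise product with the kernel and sum: 8·1 + 7·-1 + 9·1.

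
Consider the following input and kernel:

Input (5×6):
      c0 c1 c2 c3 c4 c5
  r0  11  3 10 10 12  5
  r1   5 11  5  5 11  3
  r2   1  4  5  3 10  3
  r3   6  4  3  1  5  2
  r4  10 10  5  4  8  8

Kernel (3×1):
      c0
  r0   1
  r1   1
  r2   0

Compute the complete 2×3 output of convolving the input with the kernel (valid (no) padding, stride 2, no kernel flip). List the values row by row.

Output[0,0]: The receptive field on the input at this output position is [11 / 5 / 1]. Elementwise product with the kernel and sum: 11·1 + 5·1.
Output[0,1]: The receptive field on the input at this output position is [10 / 5 / 5]. Elementwise product with the kernel and sum: 10·1 + 5·1.

16 15 23
7 8 15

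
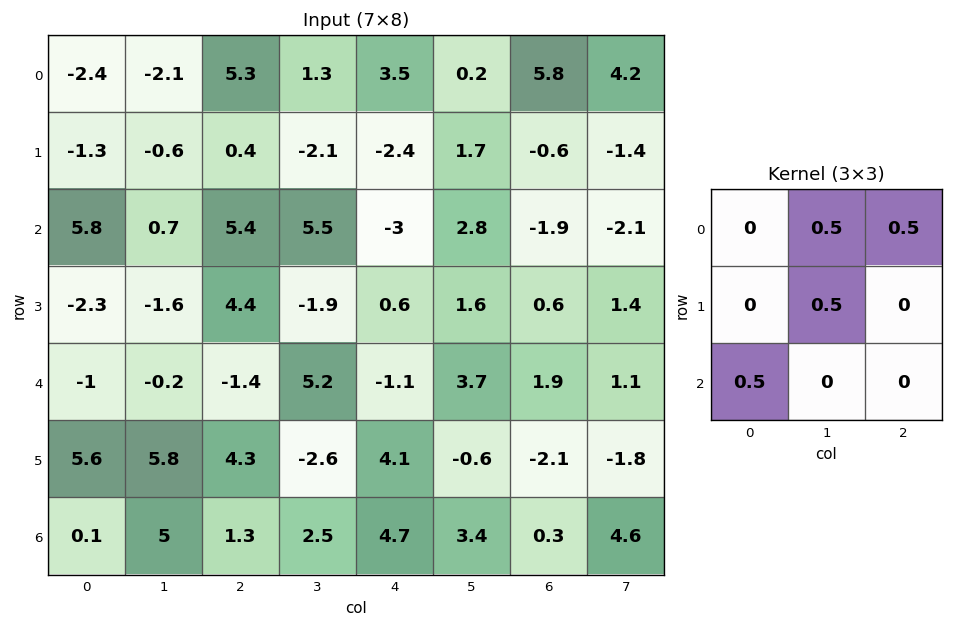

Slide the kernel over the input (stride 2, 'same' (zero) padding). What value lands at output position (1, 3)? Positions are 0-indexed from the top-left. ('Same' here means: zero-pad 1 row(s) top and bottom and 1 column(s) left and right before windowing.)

The receptive field on the zero-padded input at this output position is [1.7 -0.6 -1.4 / 2.8 -1.9 -2.1 / 1.6 0.6 1.4]. Elementwise product with the kernel and sum: -0.6·0.5 + -1.4·0.5 + -1.9·0.5 + 1.6·0.5.

-1.15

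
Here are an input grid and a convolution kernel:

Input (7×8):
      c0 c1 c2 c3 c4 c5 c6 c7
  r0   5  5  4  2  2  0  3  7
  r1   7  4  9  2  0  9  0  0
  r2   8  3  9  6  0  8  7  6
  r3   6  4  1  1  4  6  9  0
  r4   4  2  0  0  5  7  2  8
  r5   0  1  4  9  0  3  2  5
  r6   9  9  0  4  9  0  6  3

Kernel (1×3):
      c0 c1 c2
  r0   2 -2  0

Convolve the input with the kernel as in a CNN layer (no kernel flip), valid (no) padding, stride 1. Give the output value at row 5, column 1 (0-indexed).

-6

The receptive field on the input at this output position is [1 4 9]. Elementwise product with the kernel and sum: 1·2 + 4·-2.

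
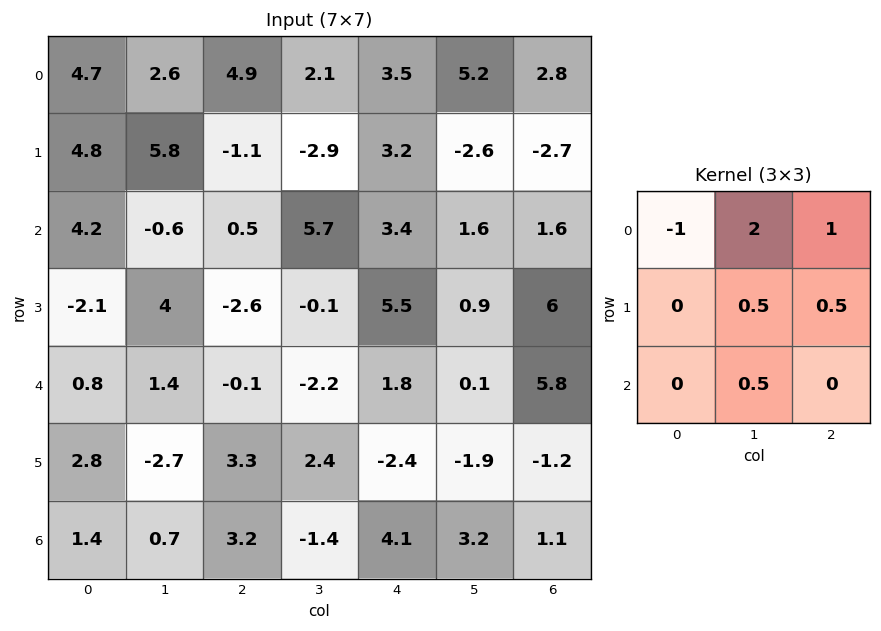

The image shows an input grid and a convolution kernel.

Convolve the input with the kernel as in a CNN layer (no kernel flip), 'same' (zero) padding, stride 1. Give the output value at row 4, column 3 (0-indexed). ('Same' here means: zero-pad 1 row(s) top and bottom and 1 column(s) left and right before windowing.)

8.9

The receptive field on the zero-padded input at this output position is [-2.6 -0.1 5.5 / -0.1 -2.2 1.8 / 3.3 2.4 -2.4]. Elementwise product with the kernel and sum: -2.6·-1 + -0.1·2 + 5.5·1 + -2.2·0.5 + 1.8·0.5 + 2.4·0.5.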